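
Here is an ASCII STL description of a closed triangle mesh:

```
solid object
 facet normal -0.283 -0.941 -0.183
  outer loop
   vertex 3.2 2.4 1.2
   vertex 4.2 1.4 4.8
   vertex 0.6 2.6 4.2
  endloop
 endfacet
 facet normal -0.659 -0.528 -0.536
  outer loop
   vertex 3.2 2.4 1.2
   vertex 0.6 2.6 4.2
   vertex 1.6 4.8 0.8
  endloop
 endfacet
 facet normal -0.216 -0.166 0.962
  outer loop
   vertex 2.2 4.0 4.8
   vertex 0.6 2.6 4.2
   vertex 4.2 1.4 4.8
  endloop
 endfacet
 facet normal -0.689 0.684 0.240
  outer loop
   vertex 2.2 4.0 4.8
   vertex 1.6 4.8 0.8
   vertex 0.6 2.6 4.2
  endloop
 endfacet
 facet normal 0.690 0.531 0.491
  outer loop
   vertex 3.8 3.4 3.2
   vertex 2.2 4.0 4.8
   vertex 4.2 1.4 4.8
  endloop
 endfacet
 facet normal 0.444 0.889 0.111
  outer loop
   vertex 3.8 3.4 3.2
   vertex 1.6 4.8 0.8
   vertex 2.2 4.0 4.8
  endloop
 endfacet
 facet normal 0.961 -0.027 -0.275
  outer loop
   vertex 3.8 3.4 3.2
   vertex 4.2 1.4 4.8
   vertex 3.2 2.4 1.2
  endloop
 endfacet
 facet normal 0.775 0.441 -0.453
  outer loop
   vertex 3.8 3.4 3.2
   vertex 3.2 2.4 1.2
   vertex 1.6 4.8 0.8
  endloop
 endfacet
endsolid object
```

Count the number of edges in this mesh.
12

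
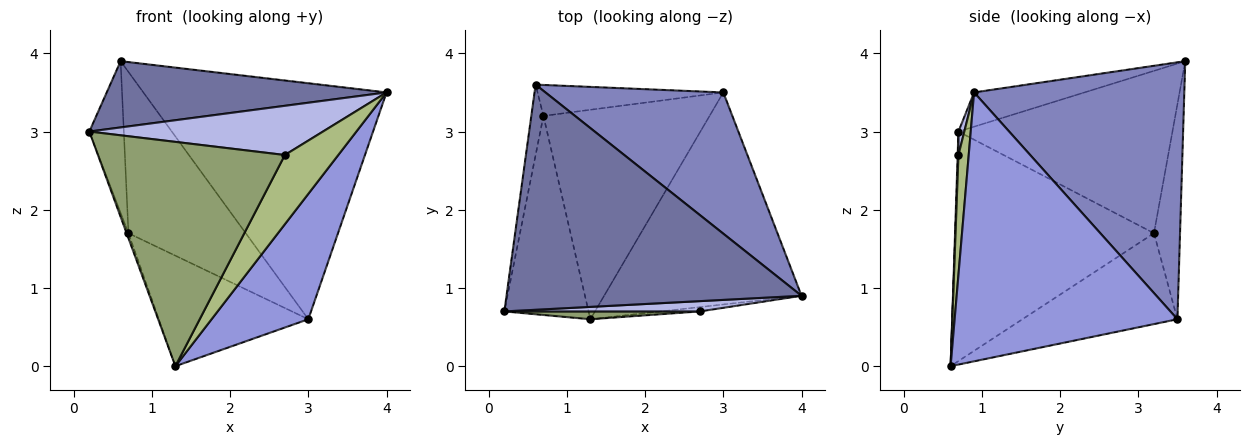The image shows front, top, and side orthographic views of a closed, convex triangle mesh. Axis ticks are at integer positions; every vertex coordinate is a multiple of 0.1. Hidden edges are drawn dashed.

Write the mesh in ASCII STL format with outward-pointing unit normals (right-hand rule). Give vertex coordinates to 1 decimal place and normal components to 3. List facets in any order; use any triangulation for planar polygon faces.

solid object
 facet normal -0.111 -0.281 0.953
  outer loop
   vertex 0.6 3.6 3.9
   vertex 0.2 0.7 3.0
   vertex 4.0 0.9 3.5
  endloop
 endfacet
 facet normal 0.596 0.689 0.412
  outer loop
   vertex 3.0 3.5 0.6
   vertex 0.6 3.6 3.9
   vertex 4.0 0.9 3.5
  endloop
 endfacet
 facet normal 0.761 -0.330 -0.559
  outer loop
   vertex 3.0 3.5 0.6
   vertex 4.0 0.9 3.5
   vertex 1.3 0.6 0.0
  endloop
 endfacet
 facet normal 0.025 -0.979 0.205
  outer loop
   vertex 2.7 0.7 2.7
   vertex 4.0 0.9 3.5
   vertex 0.2 0.7 3.0
  endloop
 endfacet
 facet normal 0.004 -0.999 0.035
  outer loop
   vertex 2.7 0.7 2.7
   vertex 0.2 0.7 3.0
   vertex 1.3 0.6 0.0
  endloop
 endfacet
 facet normal 0.189 -0.980 -0.062
  outer loop
   vertex 2.7 0.7 2.7
   vertex 1.3 0.6 0.0
   vertex 4.0 0.9 3.5
  endloop
 endfacet
 facet normal -0.985 0.159 -0.074
  outer loop
   vertex 0.7 3.2 1.7
   vertex 0.2 0.7 3.0
   vertex 0.6 3.6 3.9
  endloop
 endfacet
 facet normal -0.939 0.009 -0.344
  outer loop
   vertex 0.7 3.2 1.7
   vertex 1.3 0.6 0.0
   vertex 0.2 0.7 3.0
  endloop
 endfacet
 facet normal -0.213 0.959 -0.184
  outer loop
   vertex 0.7 3.2 1.7
   vertex 0.6 3.6 3.9
   vertex 3.0 3.5 0.6
  endloop
 endfacet
 facet normal -0.436 0.420 -0.796
  outer loop
   vertex 0.7 3.2 1.7
   vertex 3.0 3.5 0.6
   vertex 1.3 0.6 0.0
  endloop
 endfacet
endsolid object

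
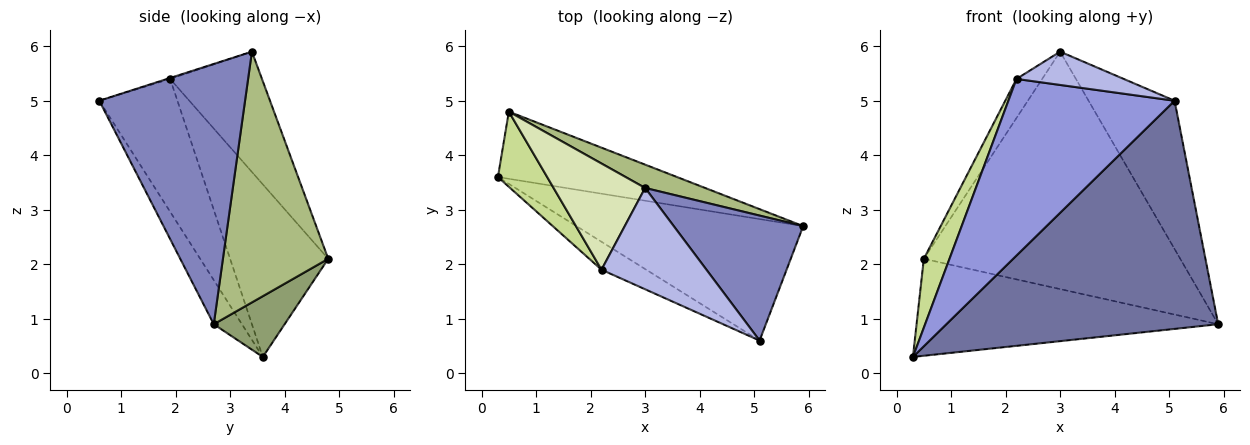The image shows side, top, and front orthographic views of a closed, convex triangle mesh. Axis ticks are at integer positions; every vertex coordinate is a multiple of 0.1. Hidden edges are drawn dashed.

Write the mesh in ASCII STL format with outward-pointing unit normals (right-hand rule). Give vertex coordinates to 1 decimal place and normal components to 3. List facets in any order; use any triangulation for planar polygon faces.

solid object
 facet normal -0.091 -0.879 -0.468
  outer loop
   vertex 5.1 0.6 5.0
   vertex 0.3 3.6 0.3
   vertex 5.9 2.7 0.9
  endloop
 endfacet
 facet normal 0.792 0.467 0.394
  outer loop
   vertex 3.0 3.4 5.9
   vertex 5.1 0.6 5.0
   vertex 5.9 2.7 0.9
  endloop
 endfacet
 facet normal -0.421 -0.896 -0.142
  outer loop
   vertex 2.2 1.9 5.4
   vertex 0.3 3.6 0.3
   vertex 5.1 0.6 5.0
  endloop
 endfacet
 facet normal -0.009 -0.312 0.950
  outer loop
   vertex 2.2 1.9 5.4
   vertex 5.1 0.6 5.0
   vertex 3.0 3.4 5.9
  endloop
 endfacet
 facet normal 0.190 0.807 -0.559
  outer loop
   vertex 0.5 4.8 2.1
   vertex 5.9 2.7 0.9
   vertex 0.3 3.6 0.3
  endloop
 endfacet
 facet normal 0.378 0.921 0.090
  outer loop
   vertex 0.5 4.8 2.1
   vertex 3.0 3.4 5.9
   vertex 5.9 2.7 0.9
  endloop
 endfacet
 facet normal -0.933 -0.244 0.266
  outer loop
   vertex 0.5 4.8 2.1
   vertex 0.3 3.6 0.3
   vertex 2.2 1.9 5.4
  endloop
 endfacet
 facet normal -0.777 0.217 0.591
  outer loop
   vertex 0.5 4.8 2.1
   vertex 2.2 1.9 5.4
   vertex 3.0 3.4 5.9
  endloop
 endfacet
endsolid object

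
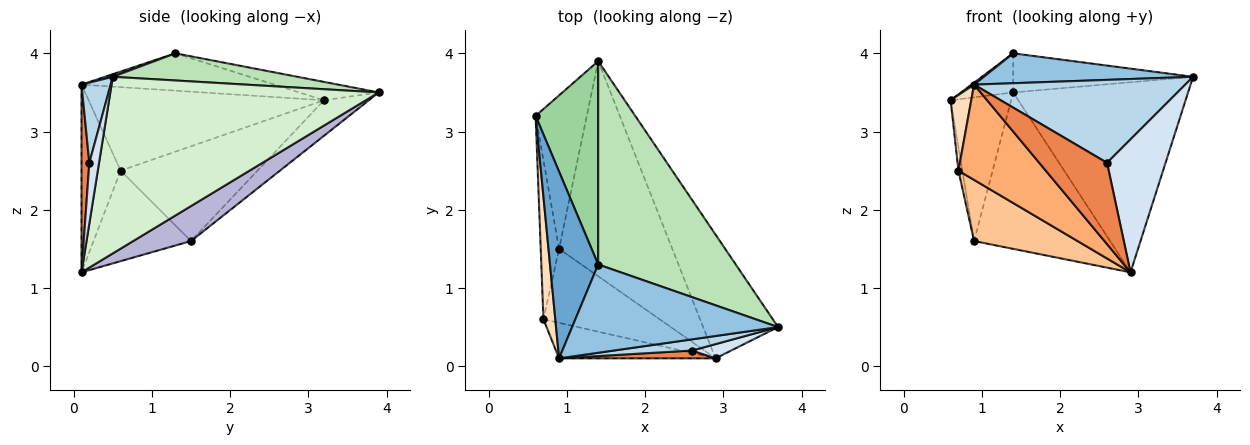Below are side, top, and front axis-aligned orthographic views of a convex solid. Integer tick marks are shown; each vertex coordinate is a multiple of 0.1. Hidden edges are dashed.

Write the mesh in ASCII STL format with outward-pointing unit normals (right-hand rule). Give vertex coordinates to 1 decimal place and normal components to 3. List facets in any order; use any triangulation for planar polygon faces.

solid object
 facet normal -0.612 -0.008 0.790
  outer loop
   vertex 1.4 1.3 4.0
   vertex 0.6 3.2 3.4
   vertex 0.9 0.1 3.6
  endloop
 endfacet
 facet normal 0.012 -0.321 0.947
  outer loop
   vertex 1.4 1.3 4.0
   vertex 0.9 0.1 3.6
   vertex 3.7 0.5 3.7
  endloop
 endfacet
 facet normal 0.136 -0.982 0.132
  outer loop
   vertex 2.6 0.2 2.6
   vertex 3.7 0.5 3.7
   vertex 0.9 0.1 3.6
  endloop
 endfacet
 facet normal 0.163 -0.981 0.105
  outer loop
   vertex 2.6 0.2 2.6
   vertex 2.9 0.1 1.2
   vertex 3.7 0.5 3.7
  endloop
 endfacet
 facet normal 0.114 -0.989 0.095
  outer loop
   vertex 2.6 0.2 2.6
   vertex 0.9 0.1 3.6
   vertex 2.9 0.1 1.2
  endloop
 endfacet
 facet normal -0.387 -0.864 -0.322
  outer loop
   vertex 0.7 0.6 2.5
   vertex 2.9 0.1 1.2
   vertex 0.9 0.1 3.6
  endloop
 endfacet
 facet normal -0.515 -0.546 -0.661
  outer loop
   vertex 0.7 0.6 2.5
   vertex 0.9 1.5 1.6
   vertex 2.9 0.1 1.2
  endloop
 endfacet
 facet normal -0.986 -0.086 0.140
  outer loop
   vertex 0.7 0.6 2.5
   vertex 0.9 0.1 3.6
   vertex 0.6 3.2 3.4
  endloop
 endfacet
 facet normal -0.981 0.028 -0.190
  outer loop
   vertex 0.7 0.6 2.5
   vertex 0.6 3.2 3.4
   vertex 0.9 1.5 1.6
  endloop
 endfacet
 facet normal -0.277 0.181 0.944
  outer loop
   vertex 1.4 3.9 3.5
   vertex 0.6 3.2 3.4
   vertex 1.4 1.3 4.0
  endloop
 endfacet
 facet normal 0.190 0.185 0.964
  outer loop
   vertex 1.4 3.9 3.5
   vertex 1.4 1.3 4.0
   vertex 3.7 0.5 3.7
  endloop
 endfacet
 facet normal 0.789 0.514 -0.335
  outer loop
   vertex 1.4 3.9 3.5
   vertex 3.7 0.5 3.7
   vertex 2.9 0.1 1.2
  endloop
 endfacet
 facet normal -0.452 0.610 -0.651
  outer loop
   vertex 1.4 3.9 3.5
   vertex 0.9 1.5 1.6
   vertex 0.6 3.2 3.4
  endloop
 endfacet
 facet normal 0.243 0.571 -0.785
  outer loop
   vertex 1.4 3.9 3.5
   vertex 2.9 0.1 1.2
   vertex 0.9 1.5 1.6
  endloop
 endfacet
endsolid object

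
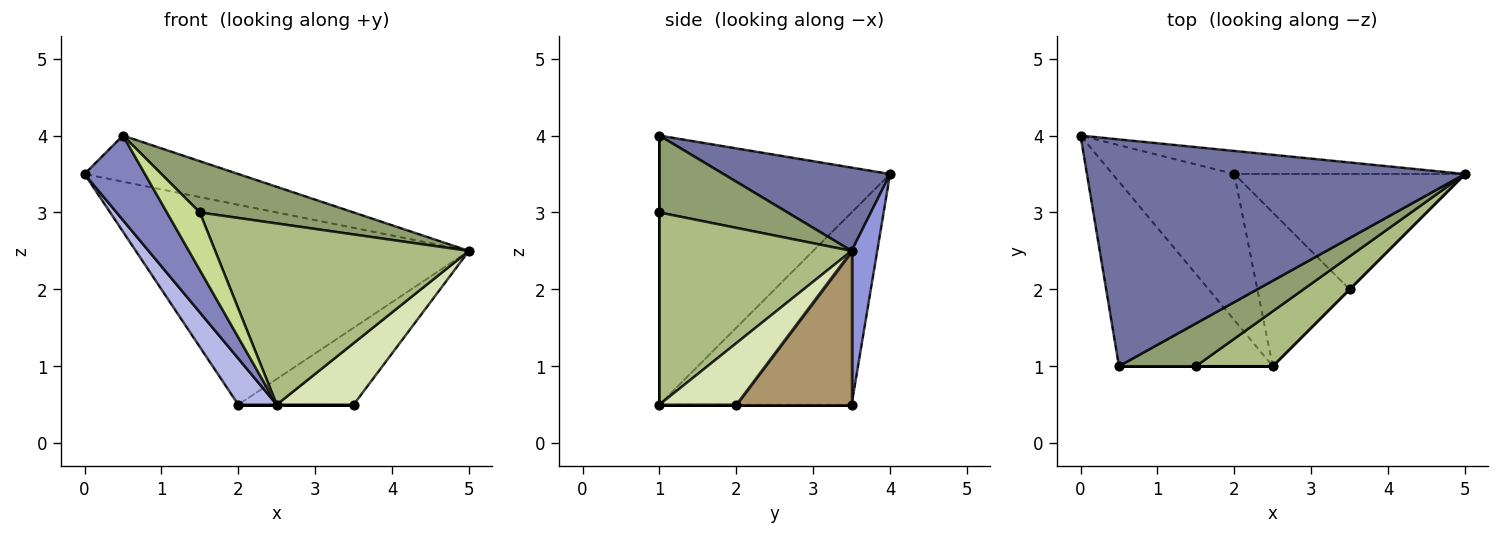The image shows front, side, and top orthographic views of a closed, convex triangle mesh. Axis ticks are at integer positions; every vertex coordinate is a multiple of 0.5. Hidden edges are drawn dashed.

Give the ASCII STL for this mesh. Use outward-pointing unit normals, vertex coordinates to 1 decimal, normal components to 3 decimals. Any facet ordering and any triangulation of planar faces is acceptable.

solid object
 facet normal 0.211 0.195 0.958
  outer loop
   vertex 0.5 1.0 4.0
   vertex 5.0 3.5 2.5
   vertex 0.0 4.0 3.5
  endloop
 endfacet
 facet normal -0.847 -0.222 -0.484
  outer loop
   vertex 2.5 1.0 0.5
   vertex 0.5 1.0 4.0
   vertex 0.0 4.0 3.5
  endloop
 endfacet
 facet normal 0.076 0.991 -0.114
  outer loop
   vertex 2.0 3.5 0.5
   vertex 0.0 4.0 3.5
   vertex 5.0 3.5 2.5
  endloop
 endfacet
 facet normal -0.833 -0.167 -0.528
  outer loop
   vertex 2.0 3.5 0.5
   vertex 2.5 1.0 0.5
   vertex 0.0 4.0 3.5
  endloop
 endfacet
 facet normal 0.539 -0.647 0.539
  outer loop
   vertex 1.5 1.0 3.0
   vertex 5.0 3.5 2.5
   vertex 0.5 1.0 4.0
  endloop
 endfacet
 facet normal 0.587 -0.775 0.235
  outer loop
   vertex 1.5 1.0 3.0
   vertex 2.5 1.0 0.5
   vertex 5.0 3.5 2.5
  endloop
 endfacet
 facet normal 0.000 -1.000 0.000
  outer loop
   vertex 1.5 1.0 3.0
   vertex 0.5 1.0 4.0
   vertex 2.5 1.0 0.5
  endloop
 endfacet
 facet normal 0.707 -0.707 0.000
  outer loop
   vertex 3.5 2.0 0.5
   vertex 5.0 3.5 2.5
   vertex 2.5 1.0 0.5
  endloop
 endfacet
 facet normal 0.485 0.485 -0.728
  outer loop
   vertex 3.5 2.0 0.5
   vertex 2.0 3.5 0.5
   vertex 5.0 3.5 2.5
  endloop
 endfacet
 facet normal 0.000 0.000 -1.000
  outer loop
   vertex 3.5 2.0 0.5
   vertex 2.5 1.0 0.5
   vertex 2.0 3.5 0.5
  endloop
 endfacet
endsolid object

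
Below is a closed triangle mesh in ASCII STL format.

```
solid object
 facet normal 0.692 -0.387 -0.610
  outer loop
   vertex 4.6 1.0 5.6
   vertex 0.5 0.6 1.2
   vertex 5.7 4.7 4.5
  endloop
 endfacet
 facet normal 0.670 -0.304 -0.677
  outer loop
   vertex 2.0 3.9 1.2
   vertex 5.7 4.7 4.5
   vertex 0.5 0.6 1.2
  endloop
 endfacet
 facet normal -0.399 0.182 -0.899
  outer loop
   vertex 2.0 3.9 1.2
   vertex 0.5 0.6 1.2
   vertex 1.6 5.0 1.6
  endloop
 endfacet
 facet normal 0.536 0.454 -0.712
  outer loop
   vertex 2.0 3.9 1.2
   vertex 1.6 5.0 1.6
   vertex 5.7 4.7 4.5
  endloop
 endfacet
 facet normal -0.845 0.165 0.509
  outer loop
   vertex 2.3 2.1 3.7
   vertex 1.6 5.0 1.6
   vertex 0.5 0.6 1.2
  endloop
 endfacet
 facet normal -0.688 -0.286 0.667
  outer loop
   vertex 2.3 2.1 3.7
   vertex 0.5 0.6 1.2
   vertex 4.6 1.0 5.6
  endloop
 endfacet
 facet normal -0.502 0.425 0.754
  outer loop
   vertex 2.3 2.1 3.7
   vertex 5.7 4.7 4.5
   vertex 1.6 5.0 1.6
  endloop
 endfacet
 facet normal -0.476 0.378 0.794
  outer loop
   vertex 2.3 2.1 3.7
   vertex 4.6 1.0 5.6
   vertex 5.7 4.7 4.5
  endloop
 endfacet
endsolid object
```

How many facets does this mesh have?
8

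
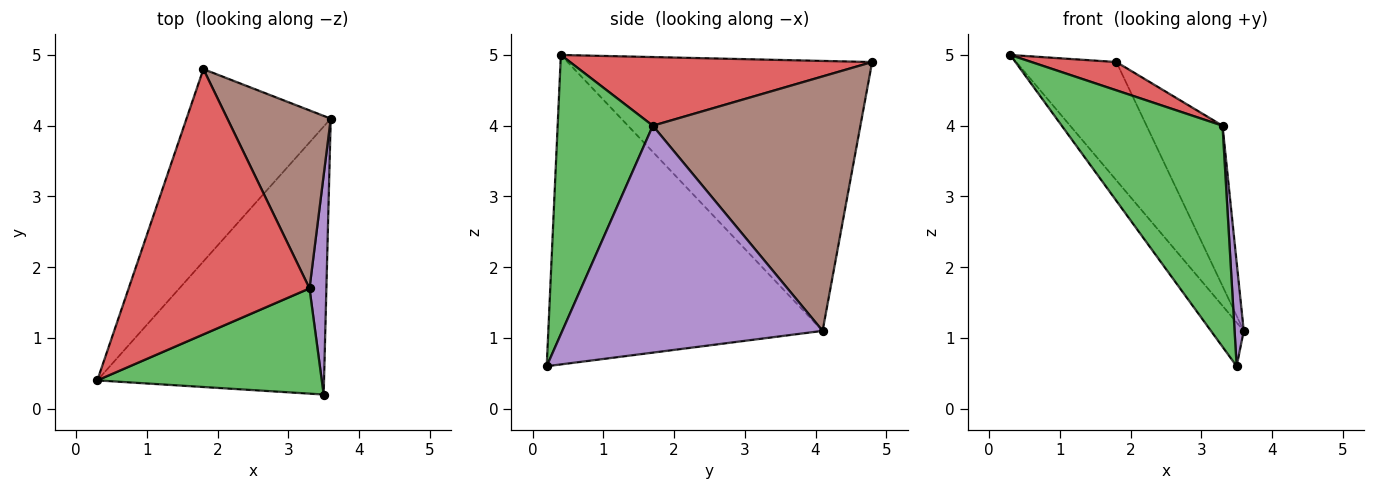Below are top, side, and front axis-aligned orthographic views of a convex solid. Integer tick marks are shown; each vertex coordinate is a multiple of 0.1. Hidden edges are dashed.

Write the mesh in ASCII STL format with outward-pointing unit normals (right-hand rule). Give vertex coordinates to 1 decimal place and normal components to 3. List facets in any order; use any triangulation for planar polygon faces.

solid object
 facet normal -0.803 0.096 -0.588
  outer loop
   vertex 3.5 0.2 0.6
   vertex 0.3 0.4 5.0
   vertex 3.6 4.1 1.1
  endloop
 endfacet
 facet normal -0.847 0.279 -0.453
  outer loop
   vertex 1.8 4.8 4.9
   vertex 3.6 4.1 1.1
   vertex 0.3 0.4 5.0
  endloop
 endfacet
 facet normal 0.471 -0.796 0.379
  outer loop
   vertex 3.3 1.7 4.0
   vertex 0.3 0.4 5.0
   vertex 3.5 0.2 0.6
  endloop
 endfacet
 facet normal 0.353 -0.099 0.930
  outer loop
   vertex 3.3 1.7 4.0
   vertex 1.8 4.8 4.9
   vertex 0.3 0.4 5.0
  endloop
 endfacet
 facet normal 0.997 -0.035 0.074
  outer loop
   vertex 3.3 1.7 4.0
   vertex 3.5 0.2 0.6
   vertex 3.6 4.1 1.1
  endloop
 endfacet
 facet normal 0.877 0.321 0.356
  outer loop
   vertex 3.3 1.7 4.0
   vertex 3.6 4.1 1.1
   vertex 1.8 4.8 4.9
  endloop
 endfacet
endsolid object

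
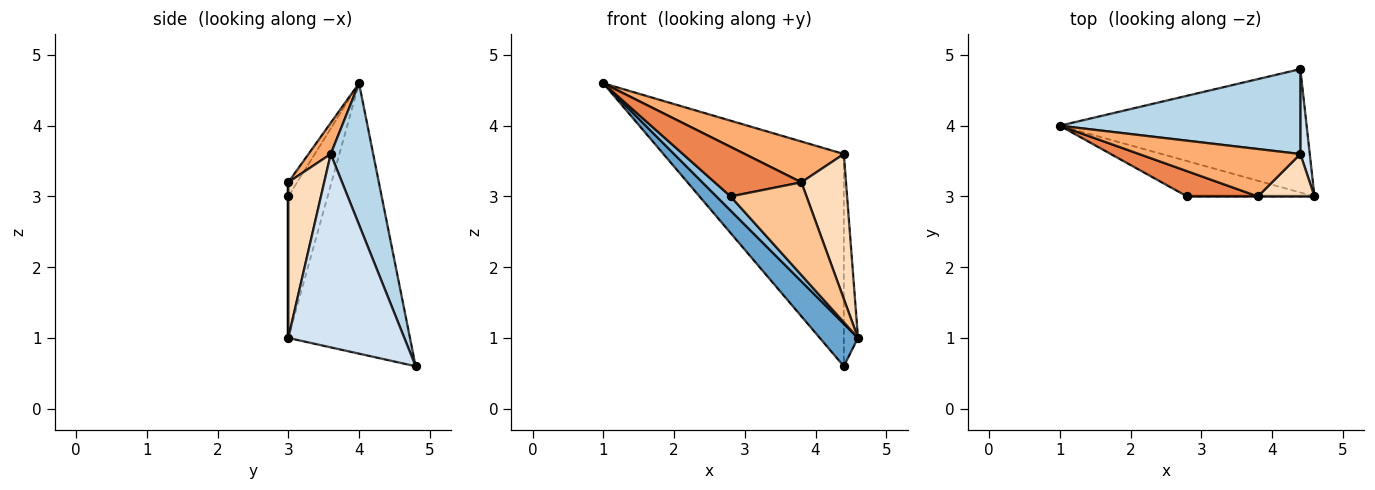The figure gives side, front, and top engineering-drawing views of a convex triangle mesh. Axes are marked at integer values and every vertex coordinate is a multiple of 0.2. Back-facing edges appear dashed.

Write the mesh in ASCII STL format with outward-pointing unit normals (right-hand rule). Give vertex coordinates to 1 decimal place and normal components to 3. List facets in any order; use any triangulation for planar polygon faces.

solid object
 facet normal -0.719 -0.226 -0.657
  outer loop
   vertex 4.4 4.8 0.6
   vertex 4.6 3.0 1.0
   vertex 1.0 4.0 4.6
  endloop
 endfacet
 facet normal -0.718 -0.258 -0.646
  outer loop
   vertex 2.8 3.0 3.0
   vertex 1.0 4.0 4.6
   vertex 4.6 3.0 1.0
  endloop
 endfacet
 facet normal 0.213 0.907 0.363
  outer loop
   vertex 4.4 3.6 3.6
   vertex 4.4 4.8 0.6
   vertex 1.0 4.0 4.6
  endloop
 endfacet
 facet normal 0.991 0.121 0.048
  outer loop
   vertex 4.4 3.6 3.6
   vertex 4.6 3.0 1.0
   vertex 4.4 4.8 0.6
  endloop
 endfacet
 facet normal -0.091 -0.887 0.453
  outer loop
   vertex 3.8 3.0 3.2
   vertex 1.0 4.0 4.6
   vertex 2.8 3.0 3.0
  endloop
 endfacet
 facet normal 0.145 -0.645 0.750
  outer loop
   vertex 3.8 3.0 3.2
   vertex 4.4 3.6 3.6
   vertex 1.0 4.0 4.6
  endloop
 endfacet
 facet normal 0.000 -1.000 0.000
  outer loop
   vertex 3.8 3.0 3.2
   vertex 2.8 3.0 3.0
   vertex 4.6 3.0 1.0
  endloop
 endfacet
 facet normal 0.611 -0.760 0.222
  outer loop
   vertex 3.8 3.0 3.2
   vertex 4.6 3.0 1.0
   vertex 4.4 3.6 3.6
  endloop
 endfacet
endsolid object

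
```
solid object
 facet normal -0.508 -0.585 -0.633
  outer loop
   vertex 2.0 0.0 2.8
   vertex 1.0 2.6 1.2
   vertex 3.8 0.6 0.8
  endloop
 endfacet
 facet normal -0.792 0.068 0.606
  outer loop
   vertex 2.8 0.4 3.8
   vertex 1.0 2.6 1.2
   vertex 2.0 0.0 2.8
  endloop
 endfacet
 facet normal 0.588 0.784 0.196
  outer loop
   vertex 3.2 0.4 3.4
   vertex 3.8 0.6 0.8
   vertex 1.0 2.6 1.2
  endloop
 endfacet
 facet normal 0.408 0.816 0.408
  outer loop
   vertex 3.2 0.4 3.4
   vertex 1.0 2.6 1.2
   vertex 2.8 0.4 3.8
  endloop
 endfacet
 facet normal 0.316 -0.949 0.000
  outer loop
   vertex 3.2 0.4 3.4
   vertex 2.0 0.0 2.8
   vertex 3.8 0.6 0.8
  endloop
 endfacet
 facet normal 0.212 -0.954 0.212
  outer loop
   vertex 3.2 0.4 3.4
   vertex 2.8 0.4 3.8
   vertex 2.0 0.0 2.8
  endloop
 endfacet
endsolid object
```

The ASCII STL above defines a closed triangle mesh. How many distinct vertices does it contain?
5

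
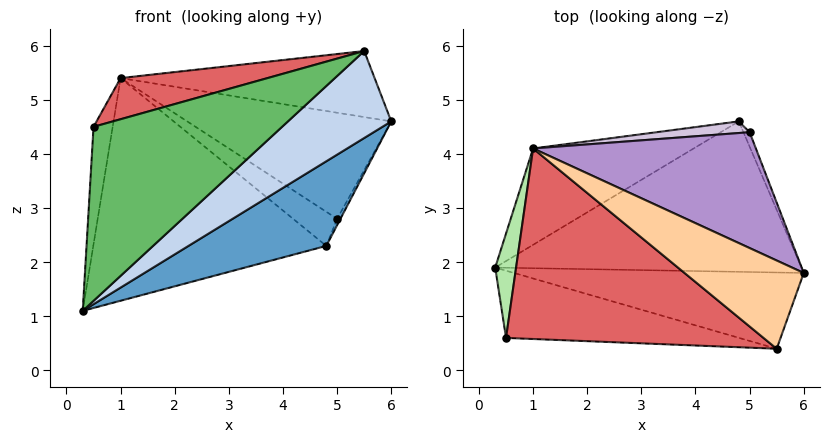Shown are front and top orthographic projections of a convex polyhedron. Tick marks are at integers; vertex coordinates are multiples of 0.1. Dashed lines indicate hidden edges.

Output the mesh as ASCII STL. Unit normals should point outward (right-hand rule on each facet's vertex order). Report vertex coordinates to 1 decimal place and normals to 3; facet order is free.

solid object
 facet normal 0.466 -0.434 -0.771
  outer loop
   vertex 4.8 4.6 2.3
   vertex 6.0 1.8 4.6
   vertex 0.3 1.9 1.1
  endloop
 endfacet
 facet normal 0.365 -0.700 -0.614
  outer loop
   vertex 5.5 0.4 5.9
   vertex 0.3 1.9 1.1
   vertex 6.0 1.8 4.6
  endloop
 endfacet
 facet normal -0.406 0.839 -0.363
  outer loop
   vertex 1.0 4.1 5.4
   vertex 4.8 4.6 2.3
   vertex 0.3 1.9 1.1
  endloop
 endfacet
 facet normal 0.374 0.556 0.742
  outer loop
   vertex 1.0 4.1 5.4
   vertex 5.5 0.4 5.9
   vertex 6.0 1.8 4.6
  endloop
 endfacet
 facet normal 0.063 -0.931 -0.360
  outer loop
   vertex 0.5 0.6 4.5
   vertex 0.3 1.9 1.1
   vertex 5.5 0.4 5.9
  endloop
 endfacet
 facet normal -0.988 0.115 0.102
  outer loop
   vertex 0.5 0.6 4.5
   vertex 1.0 4.1 5.4
   vertex 0.3 1.9 1.1
  endloop
 endfacet
 facet normal -0.272 -0.203 0.941
  outer loop
   vertex 0.5 0.6 4.5
   vertex 5.5 0.4 5.9
   vertex 1.0 4.1 5.4
  endloop
 endfacet
 facet normal 0.937 0.140 -0.319
  outer loop
   vertex 5.0 4.4 2.8
   vertex 6.0 1.8 4.6
   vertex 4.8 4.6 2.3
  endloop
 endfacet
 facet normal 0.394 0.621 0.678
  outer loop
   vertex 5.0 4.4 2.8
   vertex 1.0 4.1 5.4
   vertex 6.0 1.8 4.6
  endloop
 endfacet
 facet normal 0.138 0.937 0.320
  outer loop
   vertex 5.0 4.4 2.8
   vertex 4.8 4.6 2.3
   vertex 1.0 4.1 5.4
  endloop
 endfacet
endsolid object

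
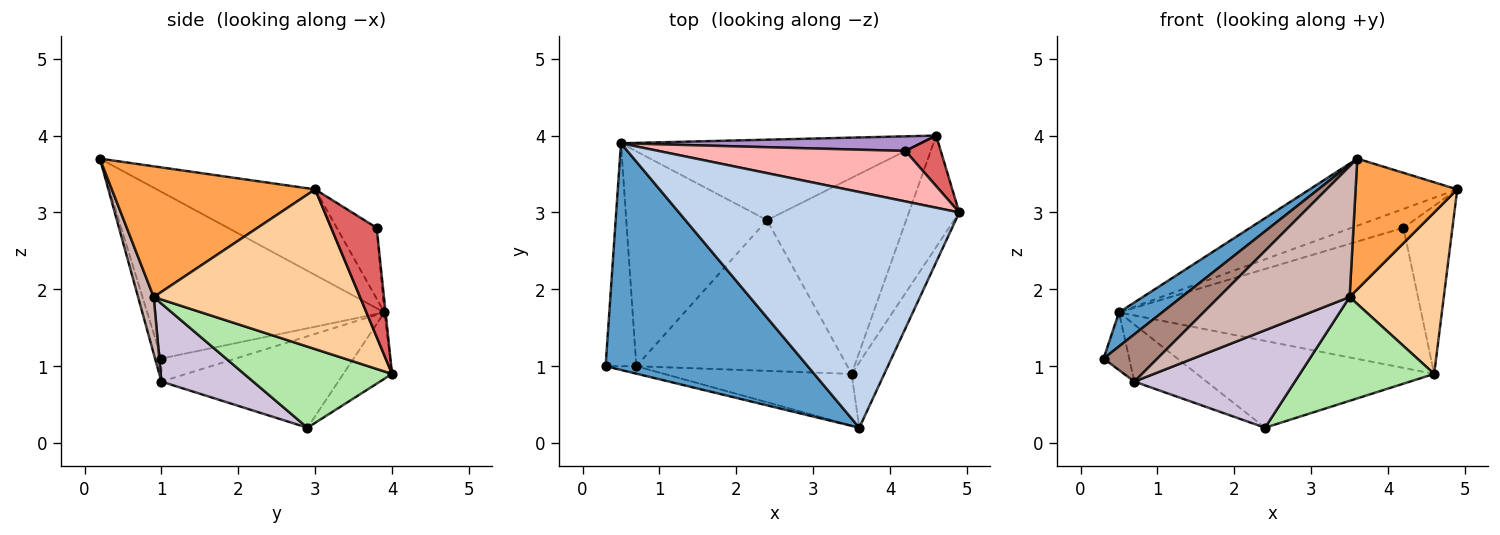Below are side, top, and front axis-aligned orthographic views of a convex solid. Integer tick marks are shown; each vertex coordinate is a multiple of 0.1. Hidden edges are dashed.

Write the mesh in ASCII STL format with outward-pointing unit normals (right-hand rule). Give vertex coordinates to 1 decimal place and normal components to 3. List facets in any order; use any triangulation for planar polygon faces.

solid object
 facet normal -0.632 -0.115 0.767
  outer loop
   vertex 0.5 3.9 1.7
   vertex 0.3 1.0 1.1
   vertex 3.6 0.2 3.7
  endloop
 endfacet
 facet normal -0.282 0.263 0.923
  outer loop
   vertex 0.5 3.9 1.7
   vertex 3.6 0.2 3.7
   vertex 4.9 3.0 3.3
  endloop
 endfacet
 facet normal 0.873 -0.436 -0.218
  outer loop
   vertex 3.5 0.9 1.9
   vertex 4.9 3.0 3.3
   vertex 3.6 0.2 3.7
  endloop
 endfacet
 facet normal 0.874 -0.399 -0.276
  outer loop
   vertex 3.5 0.9 1.9
   vertex 4.6 4.0 0.9
   vertex 4.9 3.0 3.3
  endloop
 endfacet
 facet normal -0.149 0.725 -0.672
  outer loop
   vertex 2.4 2.9 0.2
   vertex 0.5 3.9 1.7
   vertex 4.6 4.0 0.9
  endloop
 endfacet
 facet normal 0.458 -0.416 -0.786
  outer loop
   vertex 2.4 2.9 0.2
   vertex 4.6 4.0 0.9
   vertex 3.5 0.9 1.9
  endloop
 endfacet
 facet normal 0.664 0.716 0.215
  outer loop
   vertex 4.2 3.8 2.8
   vertex 4.9 3.0 3.3
   vertex 4.6 4.0 0.9
  endloop
 endfacet
 facet normal -0.260 0.338 0.905
  outer loop
   vertex 4.2 3.8 2.8
   vertex 0.5 3.9 1.7
   vertex 4.9 3.0 3.3
  endloop
 endfacet
 facet normal -0.004 0.995 0.104
  outer loop
   vertex 4.2 3.8 2.8
   vertex 4.6 4.0 0.9
   vertex 0.5 3.9 1.7
  endloop
 endfacet
 facet normal 0.297 -0.519 -0.802
  outer loop
   vertex 0.7 1.0 0.8
   vertex 2.4 2.9 0.2
   vertex 3.5 0.9 1.9
  endloop
 endfacet
 facet normal -0.116 -0.981 -0.155
  outer loop
   vertex 0.7 1.0 0.8
   vertex 3.6 0.2 3.7
   vertex 0.3 1.0 1.1
  endloop
 endfacet
 facet normal 0.111 -0.924 -0.366
  outer loop
   vertex 0.7 1.0 0.8
   vertex 3.5 0.9 1.9
   vertex 3.6 0.2 3.7
  endloop
 endfacet
 facet normal -0.588 0.203 -0.783
  outer loop
   vertex 0.7 1.0 0.8
   vertex 0.3 1.0 1.1
   vertex 0.5 3.9 1.7
  endloop
 endfacet
 facet normal -0.532 0.217 -0.819
  outer loop
   vertex 0.7 1.0 0.8
   vertex 0.5 3.9 1.7
   vertex 2.4 2.9 0.2
  endloop
 endfacet
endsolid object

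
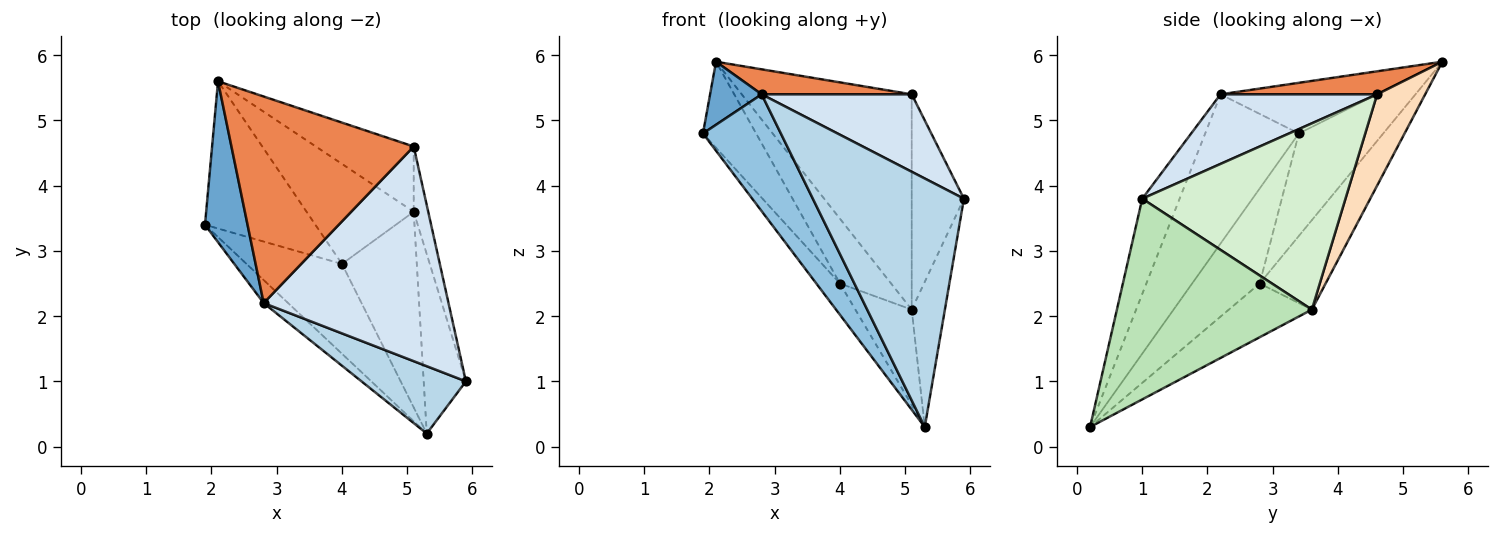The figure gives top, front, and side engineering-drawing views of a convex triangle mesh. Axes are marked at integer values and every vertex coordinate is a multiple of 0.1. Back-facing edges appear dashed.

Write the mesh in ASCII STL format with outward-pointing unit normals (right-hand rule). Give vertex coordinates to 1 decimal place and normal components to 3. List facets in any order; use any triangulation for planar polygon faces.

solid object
 facet normal -0.742 -0.245 0.624
  outer loop
   vertex 2.8 2.2 5.4
   vertex 2.1 5.6 5.9
   vertex 1.9 3.4 4.8
  endloop
 endfacet
 facet normal -0.763 -0.635 -0.125
  outer loop
   vertex 2.8 2.2 5.4
   vertex 1.9 3.4 4.8
   vertex 5.3 0.2 0.3
  endloop
 endfacet
 facet normal -0.232 -0.939 0.254
  outer loop
   vertex 2.8 2.2 5.4
   vertex 5.3 0.2 0.3
   vertex 5.9 1.0 3.8
  endloop
 endfacet
 facet normal 0.334 -0.320 0.887
  outer loop
   vertex 2.8 2.2 5.4
   vertex 5.9 1.0 3.8
   vertex 5.1 4.6 5.4
  endloop
 endfacet
 facet normal 0.124 -0.119 0.985
  outer loop
   vertex 2.8 2.2 5.4
   vertex 5.1 4.6 5.4
   vertex 2.1 5.6 5.9
  endloop
 endfacet
 facet normal -0.625 0.394 -0.674
  outer loop
   vertex 4.0 2.8 2.5
   vertex 1.9 3.4 4.8
   vertex 2.1 5.6 5.9
  endloop
 endfacet
 facet normal -0.685 0.240 -0.688
  outer loop
   vertex 4.0 2.8 2.5
   vertex 5.3 0.2 0.3
   vertex 1.9 3.4 4.8
  endloop
 endfacet
 facet normal 0.261 0.924 -0.280
  outer loop
   vertex 5.1 3.6 2.1
   vertex 2.1 5.6 5.9
   vertex 5.1 4.6 5.4
  endloop
 endfacet
 facet normal -0.574 0.445 -0.687
  outer loop
   vertex 5.1 3.6 2.1
   vertex 4.0 2.8 2.5
   vertex 2.1 5.6 5.9
  endloop
 endfacet
 facet normal -0.542 0.368 -0.755
  outer loop
   vertex 5.1 3.6 2.1
   vertex 5.3 0.2 0.3
   vertex 4.0 2.8 2.5
  endloop
 endfacet
 facet normal 0.965 0.164 -0.203
  outer loop
   vertex 5.1 3.6 2.1
   vertex 5.9 1.0 3.8
   vertex 5.3 0.2 0.3
  endloop
 endfacet
 facet normal 0.966 0.248 -0.075
  outer loop
   vertex 5.1 3.6 2.1
   vertex 5.1 4.6 5.4
   vertex 5.9 1.0 3.8
  endloop
 endfacet
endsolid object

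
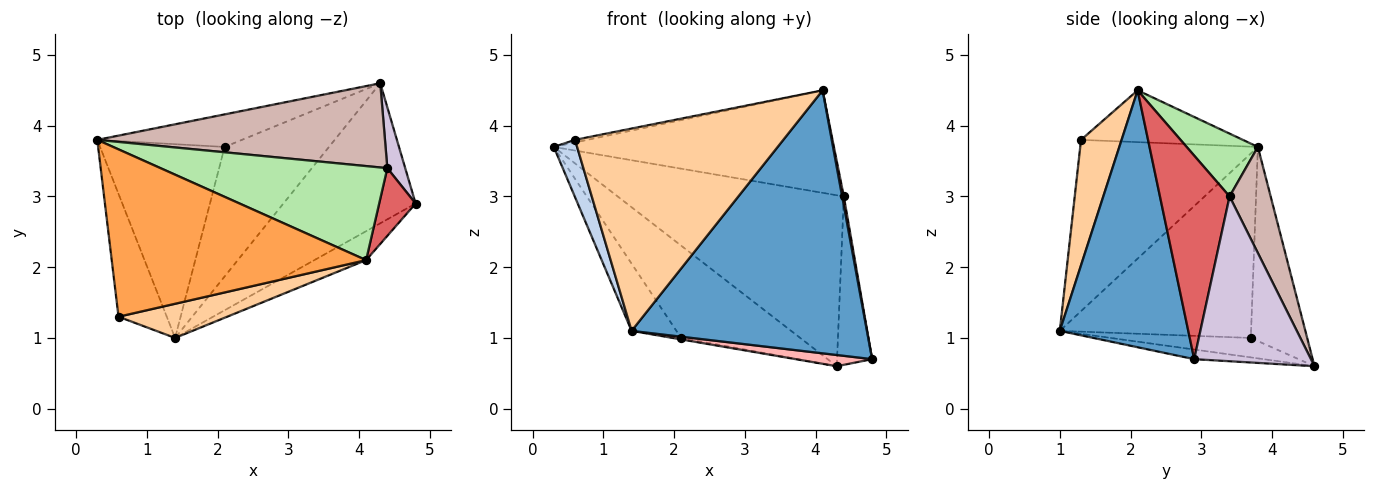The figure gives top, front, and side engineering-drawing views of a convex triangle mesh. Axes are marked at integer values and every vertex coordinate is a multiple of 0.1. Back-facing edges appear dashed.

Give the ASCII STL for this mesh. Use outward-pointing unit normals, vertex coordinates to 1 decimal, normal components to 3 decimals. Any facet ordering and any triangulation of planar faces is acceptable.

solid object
 facet normal 0.477 -0.874 -0.096
  outer loop
   vertex 4.1 2.1 4.5
   vertex 1.4 1.0 1.1
   vertex 4.8 2.9 0.7
  endloop
 endfacet
 facet normal -0.955 -0.125 -0.269
  outer loop
   vertex 0.6 1.3 3.8
   vertex 0.3 3.8 3.7
   vertex 1.4 1.0 1.1
  endloop
 endfacet
 facet normal -0.199 0.015 0.980
  outer loop
   vertex 0.6 1.3 3.8
   vertex 4.1 2.1 4.5
   vertex 0.3 3.8 3.7
  endloop
 endfacet
 facet normal 0.189 -0.968 0.163
  outer loop
   vertex 0.6 1.3 3.8
   vertex 1.4 1.0 1.1
   vertex 4.1 2.1 4.5
  endloop
 endfacet
 facet normal -0.814 0.191 -0.549
  outer loop
   vertex 2.1 3.7 1.0
   vertex 1.4 1.0 1.1
   vertex 0.3 3.8 3.7
  endloop
 endfacet
 facet normal 0.184 0.724 0.665
  outer loop
   vertex 4.4 3.4 3.0
   vertex 0.3 3.8 3.7
   vertex 4.1 2.1 4.5
  endloop
 endfacet
 facet normal 0.984 -0.024 0.176
  outer loop
   vertex 4.4 3.4 3.0
   vertex 4.1 2.1 4.5
   vertex 4.8 2.9 0.7
  endloop
 endfacet
 facet normal -0.072 -0.080 -0.994
  outer loop
   vertex 4.3 4.6 0.6
   vertex 4.8 2.9 0.7
   vertex 1.4 1.0 1.1
  endloop
 endfacet
 facet normal -0.183 0.011 -0.983
  outer loop
   vertex 4.3 4.6 0.6
   vertex 1.4 1.0 1.1
   vertex 2.1 3.7 1.0
  endloop
 endfacet
 facet normal 0.953 0.286 0.103
  outer loop
   vertex 4.3 4.6 0.6
   vertex 4.4 3.4 3.0
   vertex 4.8 2.9 0.7
  endloop
 endfacet
 facet normal -0.408 0.861 -0.304
  outer loop
   vertex 4.3 4.6 0.6
   vertex 2.1 3.7 1.0
   vertex 0.3 3.8 3.7
  endloop
 endfacet
 facet normal 0.161 0.885 0.436
  outer loop
   vertex 4.3 4.6 0.6
   vertex 0.3 3.8 3.7
   vertex 4.4 3.4 3.0
  endloop
 endfacet
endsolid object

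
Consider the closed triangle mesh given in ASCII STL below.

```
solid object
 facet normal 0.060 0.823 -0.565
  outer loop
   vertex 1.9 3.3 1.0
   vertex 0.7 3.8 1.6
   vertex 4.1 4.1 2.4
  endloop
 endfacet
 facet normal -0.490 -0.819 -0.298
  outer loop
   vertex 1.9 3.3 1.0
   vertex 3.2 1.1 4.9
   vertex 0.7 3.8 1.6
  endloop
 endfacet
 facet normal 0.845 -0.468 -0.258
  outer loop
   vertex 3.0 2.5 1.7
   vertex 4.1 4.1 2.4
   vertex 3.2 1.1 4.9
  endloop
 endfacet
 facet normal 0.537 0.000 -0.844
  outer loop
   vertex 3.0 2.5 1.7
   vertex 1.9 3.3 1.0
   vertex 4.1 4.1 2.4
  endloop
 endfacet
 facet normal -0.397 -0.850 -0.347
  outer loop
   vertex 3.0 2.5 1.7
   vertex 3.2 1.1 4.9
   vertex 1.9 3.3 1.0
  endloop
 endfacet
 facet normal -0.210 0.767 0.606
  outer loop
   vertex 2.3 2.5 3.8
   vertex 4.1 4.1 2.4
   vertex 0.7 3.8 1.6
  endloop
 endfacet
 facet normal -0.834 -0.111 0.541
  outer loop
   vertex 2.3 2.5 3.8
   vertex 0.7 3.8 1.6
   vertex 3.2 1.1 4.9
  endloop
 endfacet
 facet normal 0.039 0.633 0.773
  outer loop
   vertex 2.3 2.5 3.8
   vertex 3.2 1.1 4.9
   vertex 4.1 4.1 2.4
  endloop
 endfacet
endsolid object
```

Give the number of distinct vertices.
6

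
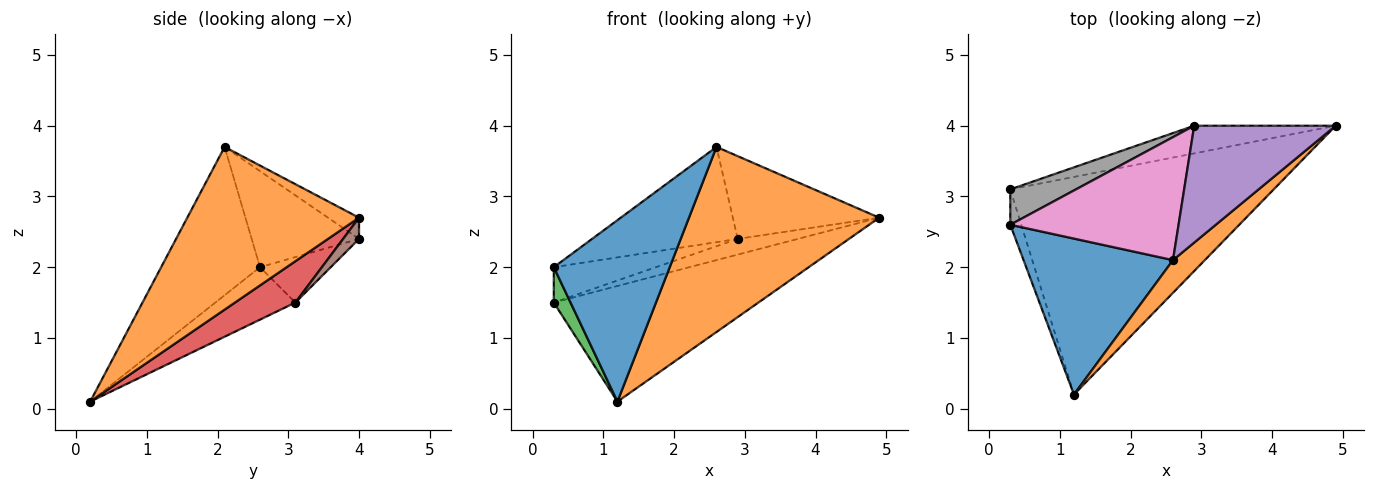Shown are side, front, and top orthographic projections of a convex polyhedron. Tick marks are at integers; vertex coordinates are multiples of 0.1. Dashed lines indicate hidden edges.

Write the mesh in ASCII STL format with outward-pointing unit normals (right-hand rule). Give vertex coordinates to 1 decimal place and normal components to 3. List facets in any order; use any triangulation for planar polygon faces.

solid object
 facet normal -0.543 -0.637 0.547
  outer loop
   vertex 2.6 2.1 3.7
   vertex 0.3 2.6 2.0
   vertex 1.2 0.2 0.1
  endloop
 endfacet
 facet normal 0.664 -0.736 0.130
  outer loop
   vertex 2.6 2.1 3.7
   vertex 1.2 0.2 0.1
   vertex 4.9 4.0 2.7
  endloop
 endfacet
 facet normal -0.959 -0.201 -0.201
  outer loop
   vertex 0.3 3.1 1.5
   vertex 1.2 0.2 0.1
   vertex 0.3 2.6 2.0
  endloop
 endfacet
 facet normal 0.137 0.465 -0.875
  outer loop
   vertex 0.3 3.1 1.5
   vertex 4.9 4.0 2.7
   vertex 1.2 0.2 0.1
  endloop
 endfacet
 facet normal -0.122 0.573 0.810
  outer loop
   vertex 2.9 4.0 2.4
   vertex 2.6 2.1 3.7
   vertex 4.9 4.0 2.7
  endloop
 endfacet
 facet normal 0.129 0.489 -0.863
  outer loop
   vertex 2.9 4.0 2.4
   vertex 4.9 4.0 2.7
   vertex 0.3 3.1 1.5
  endloop
 endfacet
 facet normal -0.411 0.558 0.721
  outer loop
   vertex 2.9 4.0 2.4
   vertex 0.3 2.6 2.0
   vertex 2.6 2.1 3.7
  endloop
 endfacet
 facet normal -0.440 0.635 0.635
  outer loop
   vertex 2.9 4.0 2.4
   vertex 0.3 3.1 1.5
   vertex 0.3 2.6 2.0
  endloop
 endfacet
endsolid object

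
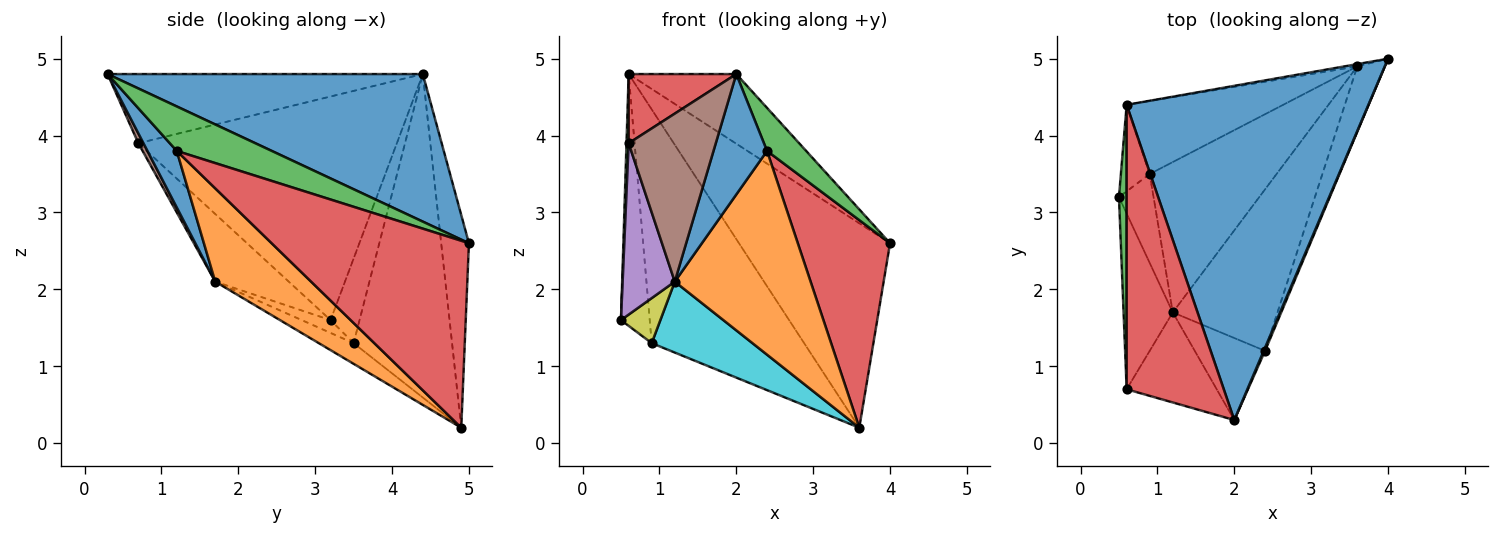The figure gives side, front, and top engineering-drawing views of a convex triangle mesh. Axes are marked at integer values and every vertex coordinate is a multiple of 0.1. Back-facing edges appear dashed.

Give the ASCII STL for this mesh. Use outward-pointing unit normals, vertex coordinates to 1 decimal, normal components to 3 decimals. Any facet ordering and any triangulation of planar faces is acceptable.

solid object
 facet normal 0.513 0.175 0.840
  outer loop
   vertex 0.6 4.4 4.8
   vertex 2.0 0.3 4.8
   vertex 4.0 5.0 2.6
  endloop
 endfacet
 facet normal -0.181 0.983 -0.011
  outer loop
   vertex 0.6 4.4 4.8
   vertex 4.0 5.0 2.6
   vertex 3.6 4.9 0.2
  endloop
 endfacet
 facet normal -0.999 -0.008 0.034
  outer loop
   vertex 0.6 0.7 3.9
   vertex 0.6 4.4 4.8
   vertex 0.5 3.2 1.6
  endloop
 endfacet
 facet normal -0.569 -0.194 0.799
  outer loop
   vertex 0.6 0.7 3.9
   vertex 2.0 0.3 4.8
   vertex 0.6 4.4 4.8
  endloop
 endfacet
 facet normal -0.702 -0.497 -0.510
  outer loop
   vertex 0.6 0.7 3.9
   vertex 0.5 3.2 1.6
   vertex 1.2 1.7 2.1
  endloop
 endfacet
 facet normal 0.052 -0.880 -0.472
  outer loop
   vertex 0.6 0.7 3.9
   vertex 1.2 1.7 2.1
   vertex 2.0 0.3 4.8
  endloop
 endfacet
 facet normal -0.690 0.685 -0.235
  outer loop
   vertex 0.9 3.5 1.3
   vertex 0.5 3.2 1.6
   vertex 0.6 4.4 4.8
  endloop
 endfacet
 facet normal -0.525 0.813 -0.254
  outer loop
   vertex 0.9 3.5 1.3
   vertex 0.6 4.4 4.8
   vertex 3.6 4.9 0.2
  endloop
 endfacet
 facet normal -0.314 -0.429 -0.847
  outer loop
   vertex 0.9 3.5 1.3
   vertex 1.2 1.7 2.1
   vertex 0.5 3.2 1.6
  endloop
 endfacet
 facet normal -0.146 -0.422 -0.895
  outer loop
   vertex 0.9 3.5 1.3
   vertex 3.6 4.9 0.2
   vertex 1.2 1.7 2.1
  endloop
 endfacet
 facet normal 0.413 -0.753 -0.513
  outer loop
   vertex 2.4 1.2 3.8
   vertex 2.0 0.3 4.8
   vertex 1.2 1.7 2.1
  endloop
 endfacet
 facet normal 0.484 -0.686 -0.543
  outer loop
   vertex 2.4 1.2 3.8
   vertex 1.2 1.7 2.1
   vertex 3.6 4.9 0.2
  endloop
 endfacet
 facet normal 0.924 -0.381 0.027
  outer loop
   vertex 2.4 1.2 3.8
   vertex 4.0 5.0 2.6
   vertex 2.0 0.3 4.8
  endloop
 endfacet
 facet normal 0.898 -0.420 -0.132
  outer loop
   vertex 2.4 1.2 3.8
   vertex 3.6 4.9 0.2
   vertex 4.0 5.0 2.6
  endloop
 endfacet
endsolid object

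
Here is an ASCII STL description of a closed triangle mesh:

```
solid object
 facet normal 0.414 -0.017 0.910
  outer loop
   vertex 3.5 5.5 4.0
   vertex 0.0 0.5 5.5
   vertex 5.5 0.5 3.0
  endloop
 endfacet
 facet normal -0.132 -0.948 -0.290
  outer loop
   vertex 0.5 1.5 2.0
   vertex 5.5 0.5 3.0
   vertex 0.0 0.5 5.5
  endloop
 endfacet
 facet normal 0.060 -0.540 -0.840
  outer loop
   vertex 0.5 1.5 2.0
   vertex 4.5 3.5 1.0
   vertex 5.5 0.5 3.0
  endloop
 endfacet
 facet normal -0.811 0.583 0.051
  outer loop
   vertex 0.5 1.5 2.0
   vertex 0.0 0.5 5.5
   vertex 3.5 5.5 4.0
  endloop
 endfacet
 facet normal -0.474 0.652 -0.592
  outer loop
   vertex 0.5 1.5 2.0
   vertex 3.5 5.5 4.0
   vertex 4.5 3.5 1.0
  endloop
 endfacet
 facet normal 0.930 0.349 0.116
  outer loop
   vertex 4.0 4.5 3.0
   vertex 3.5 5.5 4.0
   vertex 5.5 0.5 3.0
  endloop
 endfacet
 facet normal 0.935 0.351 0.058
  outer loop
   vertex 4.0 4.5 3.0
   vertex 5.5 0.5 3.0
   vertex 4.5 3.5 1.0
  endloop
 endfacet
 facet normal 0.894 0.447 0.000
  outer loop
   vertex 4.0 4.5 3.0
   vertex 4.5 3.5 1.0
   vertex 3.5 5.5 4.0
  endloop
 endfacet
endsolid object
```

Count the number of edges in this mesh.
12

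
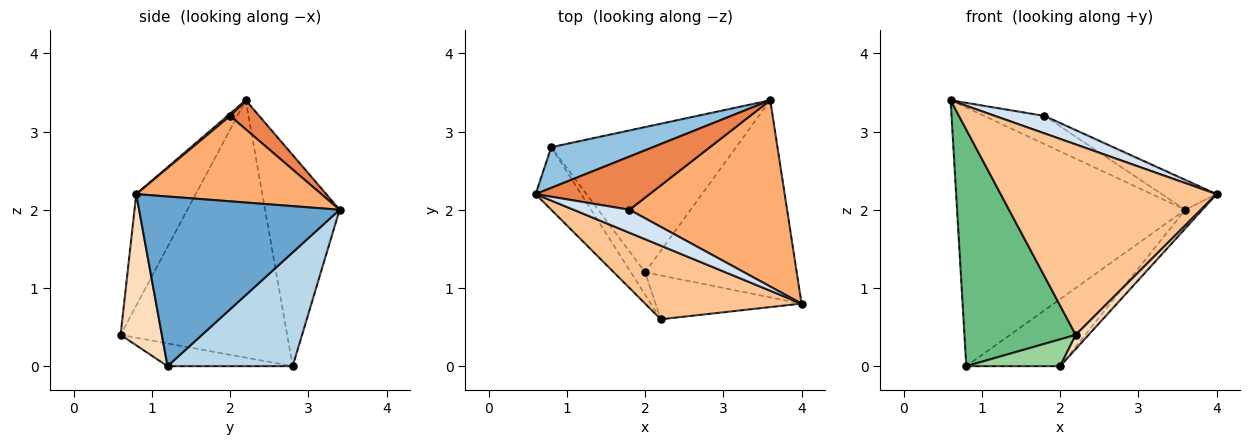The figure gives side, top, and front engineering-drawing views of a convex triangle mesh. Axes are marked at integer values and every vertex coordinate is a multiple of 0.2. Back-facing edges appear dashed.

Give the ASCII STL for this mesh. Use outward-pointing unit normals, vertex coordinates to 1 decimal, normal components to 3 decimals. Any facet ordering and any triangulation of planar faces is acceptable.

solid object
 facet normal 0.744 0.063 -0.665
  outer loop
   vertex 2.0 1.2 0.0
   vertex 3.6 3.4 2.0
   vertex 4.0 0.8 2.2
  endloop
 endfacet
 facet normal -0.307 0.940 0.148
  outer loop
   vertex 0.8 2.8 0.0
   vertex 0.6 2.2 3.4
   vertex 3.6 3.4 2.0
  endloop
 endfacet
 facet normal 0.488 0.366 -0.793
  outer loop
   vertex 0.8 2.8 0.0
   vertex 3.6 3.4 2.0
   vertex 2.0 1.2 0.0
  endloop
 endfacet
 facet normal 0.032 -0.605 0.796
  outer loop
   vertex 1.8 2.0 3.2
   vertex 0.6 2.2 3.4
   vertex 4.0 0.8 2.2
  endloop
 endfacet
 facet normal 0.220 0.456 0.862
  outer loop
   vertex 1.8 2.0 3.2
   vertex 3.6 3.4 2.0
   vertex 0.6 2.2 3.4
  endloop
 endfacet
 facet normal 0.472 0.140 0.871
  outer loop
   vertex 1.8 2.0 3.2
   vertex 4.0 0.8 2.2
   vertex 3.6 3.4 2.0
  endloop
 endfacet
 facet normal -0.249 -0.903 0.349
  outer loop
   vertex 2.2 0.6 0.4
   vertex 4.0 0.8 2.2
   vertex 0.6 2.2 3.4
  endloop
 endfacet
 facet normal 0.702 -0.218 -0.678
  outer loop
   vertex 2.2 0.6 0.4
   vertex 2.0 1.2 0.0
   vertex 4.0 0.8 2.2
  endloop
 endfacet
 facet normal -0.823 -0.550 -0.145
  outer loop
   vertex 2.2 0.6 0.4
   vertex 0.6 2.2 3.4
   vertex 0.8 2.8 0.0
  endloop
 endfacet
 facet normal -0.716 -0.537 -0.447
  outer loop
   vertex 2.2 0.6 0.4
   vertex 0.8 2.8 0.0
   vertex 2.0 1.2 0.0
  endloop
 endfacet
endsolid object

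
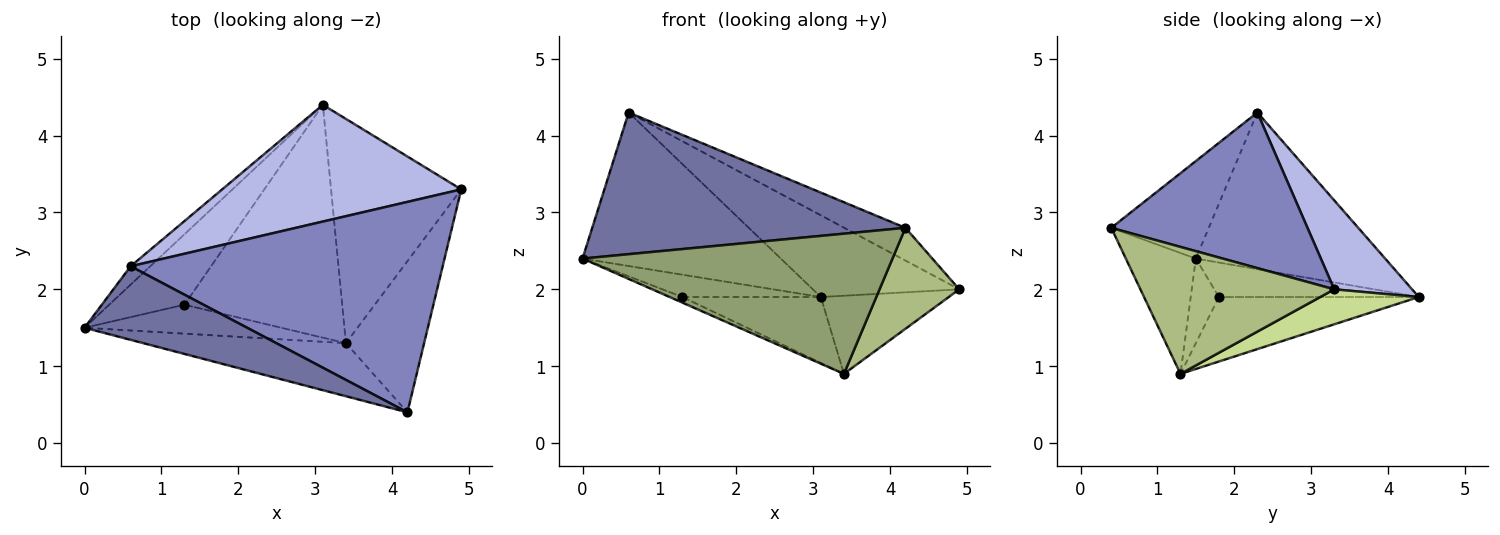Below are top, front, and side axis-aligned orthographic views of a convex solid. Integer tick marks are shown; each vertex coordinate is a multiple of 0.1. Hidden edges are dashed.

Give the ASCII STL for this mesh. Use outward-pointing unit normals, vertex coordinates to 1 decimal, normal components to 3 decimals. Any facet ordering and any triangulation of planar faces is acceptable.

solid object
 facet normal -0.266 -0.855 0.444
  outer loop
   vertex 0.6 2.3 4.3
   vertex 0.0 1.5 2.4
   vertex 4.2 0.4 2.8
  endloop
 endfacet
 facet normal 0.442 0.138 0.886
  outer loop
   vertex 0.6 2.3 4.3
   vertex 4.2 0.4 2.8
   vertex 4.9 3.3 2.0
  endloop
 endfacet
 facet normal -0.688 0.721 -0.086
  outer loop
   vertex 3.1 4.4 1.9
   vertex 0.0 1.5 2.4
   vertex 0.6 2.3 4.3
  endloop
 endfacet
 facet normal 0.292 0.548 0.784
  outer loop
   vertex 3.1 4.4 1.9
   vertex 0.6 2.3 4.3
   vertex 4.9 3.3 2.0
  endloop
 endfacet
 facet normal -0.207 -0.915 -0.346
  outer loop
   vertex 3.4 1.3 0.9
   vertex 4.2 0.4 2.8
   vertex 0.0 1.5 2.4
  endloop
 endfacet
 facet normal 0.804 -0.331 -0.495
  outer loop
   vertex 3.4 1.3 0.9
   vertex 4.9 3.3 2.0
   vertex 4.2 0.4 2.8
  endloop
 endfacet
 facet normal 0.246 0.319 -0.915
  outer loop
   vertex 3.4 1.3 0.9
   vertex 3.1 4.4 1.9
   vertex 4.9 3.3 2.0
  endloop
 endfacet
 facet normal -0.400 0.277 -0.874
  outer loop
   vertex 1.3 1.8 1.9
   vertex 0.0 1.5 2.4
   vertex 3.1 4.4 1.9
  endloop
 endfacet
 facet normal -0.389 0.177 -0.904
  outer loop
   vertex 1.3 1.8 1.9
   vertex 3.4 1.3 0.9
   vertex 0.0 1.5 2.4
  endloop
 endfacet
 facet normal -0.366 0.253 -0.895
  outer loop
   vertex 1.3 1.8 1.9
   vertex 3.1 4.4 1.9
   vertex 3.4 1.3 0.9
  endloop
 endfacet
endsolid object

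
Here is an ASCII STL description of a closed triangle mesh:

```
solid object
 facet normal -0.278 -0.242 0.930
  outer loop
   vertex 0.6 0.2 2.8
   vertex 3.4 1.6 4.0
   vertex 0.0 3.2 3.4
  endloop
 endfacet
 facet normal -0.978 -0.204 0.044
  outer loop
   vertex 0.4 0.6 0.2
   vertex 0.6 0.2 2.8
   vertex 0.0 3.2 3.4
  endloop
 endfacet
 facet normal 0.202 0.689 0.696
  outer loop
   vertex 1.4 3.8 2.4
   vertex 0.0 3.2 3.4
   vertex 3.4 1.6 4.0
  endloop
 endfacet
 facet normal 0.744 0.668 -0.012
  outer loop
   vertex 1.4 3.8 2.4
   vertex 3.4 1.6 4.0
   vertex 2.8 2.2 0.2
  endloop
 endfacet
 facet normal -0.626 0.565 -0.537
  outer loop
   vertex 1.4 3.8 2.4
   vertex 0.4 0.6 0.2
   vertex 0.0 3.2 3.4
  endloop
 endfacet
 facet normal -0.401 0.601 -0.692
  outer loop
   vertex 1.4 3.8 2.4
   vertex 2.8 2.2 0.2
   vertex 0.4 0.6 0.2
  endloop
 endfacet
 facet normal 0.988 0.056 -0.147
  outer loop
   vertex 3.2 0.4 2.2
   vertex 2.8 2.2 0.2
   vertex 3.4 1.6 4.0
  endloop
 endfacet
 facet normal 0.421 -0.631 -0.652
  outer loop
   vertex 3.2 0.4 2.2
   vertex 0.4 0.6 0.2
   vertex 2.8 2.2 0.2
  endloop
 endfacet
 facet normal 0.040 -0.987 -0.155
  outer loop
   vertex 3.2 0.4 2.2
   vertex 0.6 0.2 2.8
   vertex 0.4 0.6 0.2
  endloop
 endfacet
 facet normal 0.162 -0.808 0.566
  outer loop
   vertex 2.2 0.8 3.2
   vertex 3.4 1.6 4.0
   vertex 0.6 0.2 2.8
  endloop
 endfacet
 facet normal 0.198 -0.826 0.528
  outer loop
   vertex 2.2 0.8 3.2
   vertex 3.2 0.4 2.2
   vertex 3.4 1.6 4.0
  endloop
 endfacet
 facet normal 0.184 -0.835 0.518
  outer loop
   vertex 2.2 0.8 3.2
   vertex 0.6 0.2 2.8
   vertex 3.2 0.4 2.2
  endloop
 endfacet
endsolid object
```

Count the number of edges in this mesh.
18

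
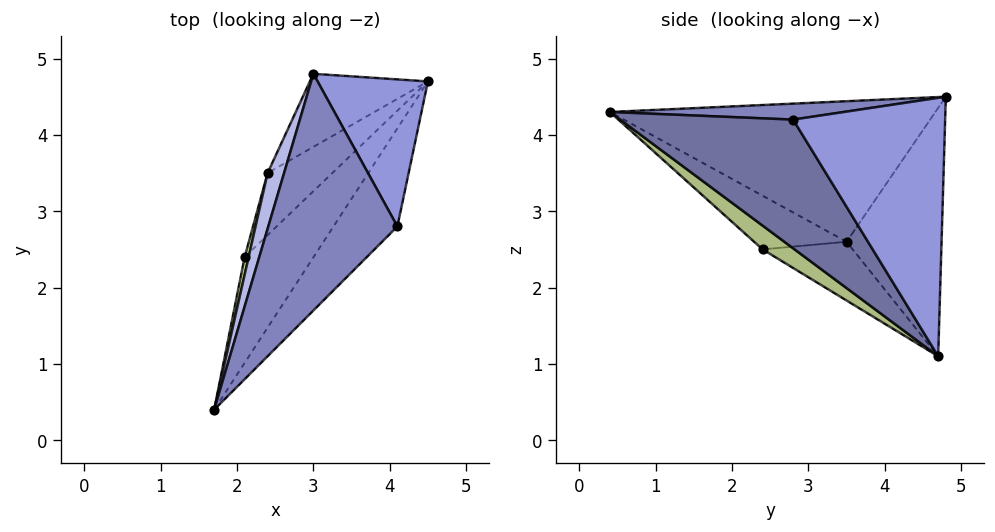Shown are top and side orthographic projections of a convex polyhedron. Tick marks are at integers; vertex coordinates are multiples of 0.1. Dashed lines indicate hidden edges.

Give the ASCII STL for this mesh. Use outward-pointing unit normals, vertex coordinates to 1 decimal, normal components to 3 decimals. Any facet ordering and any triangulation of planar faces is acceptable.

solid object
 facet normal 0.661 -0.675 -0.328
  outer loop
   vertex 4.1 2.8 4.2
   vertex 1.7 0.4 4.3
   vertex 4.5 4.7 1.1
  endloop
 endfacet
 facet normal 0.122 -0.081 0.989
  outer loop
   vertex 4.1 2.8 4.2
   vertex 3.0 4.8 4.5
   vertex 1.7 0.4 4.3
  endloop
 endfacet
 facet normal 0.840 0.408 0.358
  outer loop
   vertex 4.1 2.8 4.2
   vertex 4.5 4.7 1.1
   vertex 3.0 4.8 4.5
  endloop
 endfacet
 facet normal -0.954 0.277 0.112
  outer loop
   vertex 2.4 3.5 2.6
   vertex 1.7 0.4 4.3
   vertex 3.0 4.8 4.5
  endloop
 endfacet
 facet normal -0.625 0.722 -0.297
  outer loop
   vertex 2.4 3.5 2.6
   vertex 3.0 4.8 4.5
   vertex 4.5 4.7 1.1
  endloop
 endfacet
 facet normal 0.241 -0.675 -0.697
  outer loop
   vertex 2.1 2.4 2.5
   vertex 4.5 4.7 1.1
   vertex 1.7 0.4 4.3
  endloop
 endfacet
 facet normal -0.964 0.256 0.071
  outer loop
   vertex 2.1 2.4 2.5
   vertex 1.7 0.4 4.3
   vertex 2.4 3.5 2.6
  endloop
 endfacet
 facet normal -0.652 0.243 -0.718
  outer loop
   vertex 2.1 2.4 2.5
   vertex 2.4 3.5 2.6
   vertex 4.5 4.7 1.1
  endloop
 endfacet
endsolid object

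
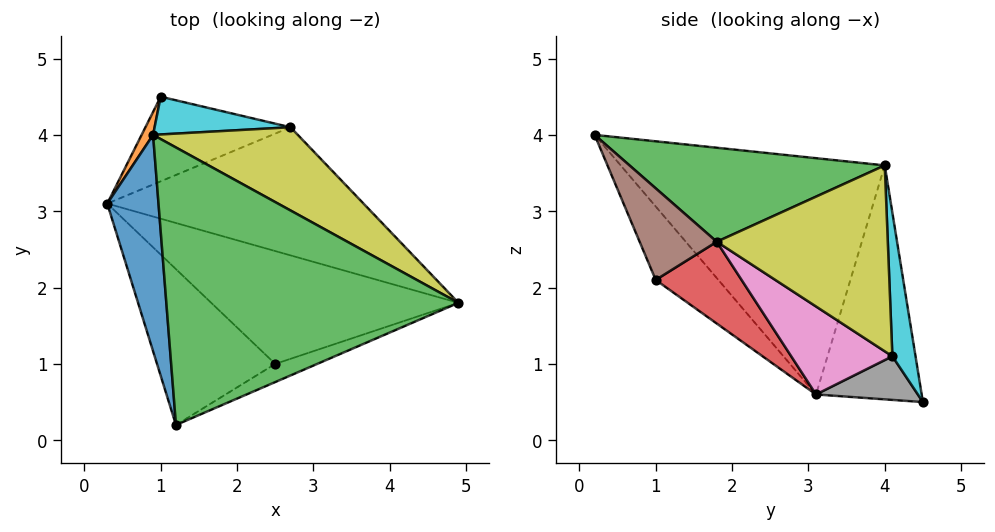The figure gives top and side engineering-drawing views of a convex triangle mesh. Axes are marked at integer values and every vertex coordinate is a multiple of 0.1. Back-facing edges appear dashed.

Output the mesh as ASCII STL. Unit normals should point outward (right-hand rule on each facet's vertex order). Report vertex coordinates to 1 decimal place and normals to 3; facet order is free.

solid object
 facet normal -0.976 -0.055 0.212
  outer loop
   vertex 0.9 4.0 3.6
   vertex 0.3 3.1 0.6
   vertex 1.2 0.2 4.0
  endloop
 endfacet
 facet normal -0.892 0.449 0.044
  outer loop
   vertex 0.9 4.0 3.6
   vertex 1.0 4.5 0.5
   vertex 0.3 3.1 0.6
  endloop
 endfacet
 facet normal 0.304 0.123 0.945
  outer loop
   vertex 0.9 4.0 3.6
   vertex 1.2 0.2 4.0
   vertex 4.9 1.8 2.6
  endloop
 endfacet
 facet normal 0.297 -0.330 -0.896
  outer loop
   vertex 2.5 1.0 2.1
   vertex 0.3 3.1 0.6
   vertex 4.9 1.8 2.6
  endloop
 endfacet
 facet normal -0.345 -0.757 -0.555
  outer loop
   vertex 2.5 1.0 2.1
   vertex 1.2 0.2 4.0
   vertex 0.3 3.1 0.6
  endloop
 endfacet
 facet normal 0.342 -0.927 -0.157
  outer loop
   vertex 2.5 1.0 2.1
   vertex 4.9 1.8 2.6
   vertex 1.2 0.2 4.0
  endloop
 endfacet
 facet normal 0.310 -0.293 -0.904
  outer loop
   vertex 2.7 4.1 1.1
   vertex 4.9 1.8 2.6
   vertex 0.3 3.1 0.6
  endloop
 endfacet
 facet normal 0.282 -0.208 -0.937
  outer loop
   vertex 2.7 4.1 1.1
   vertex 0.3 3.1 0.6
   vertex 1.0 4.5 0.5
  endloop
 endfacet
 facet normal 0.516 0.756 0.402
  outer loop
   vertex 2.7 4.1 1.1
   vertex 0.9 4.0 3.6
   vertex 4.9 1.8 2.6
  endloop
 endfacet
 facet normal 0.171 0.972 0.162
  outer loop
   vertex 2.7 4.1 1.1
   vertex 1.0 4.5 0.5
   vertex 0.9 4.0 3.6
  endloop
 endfacet
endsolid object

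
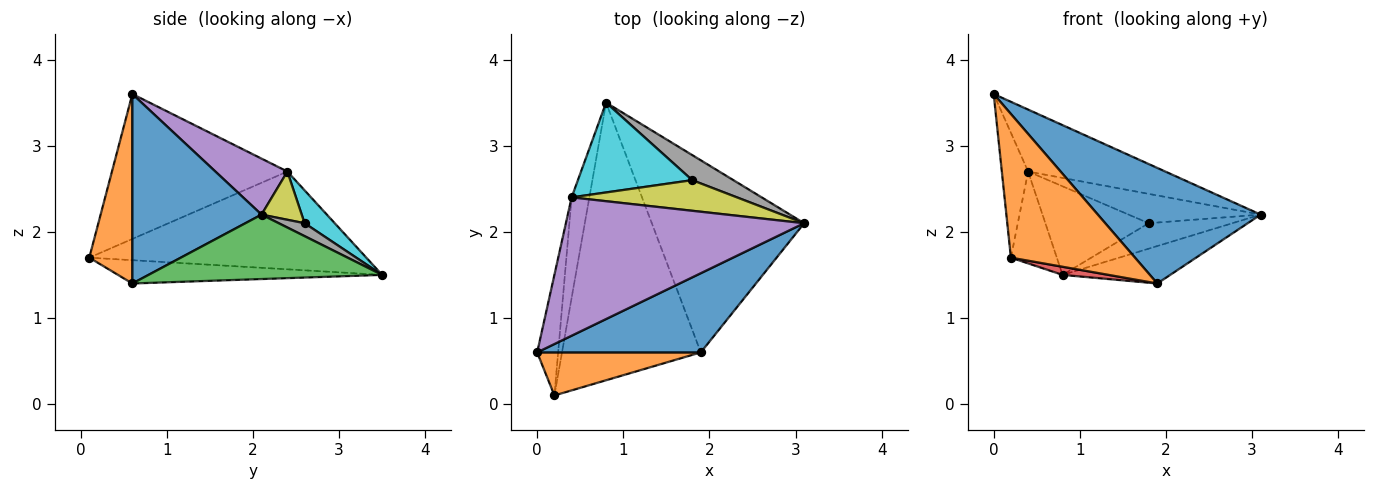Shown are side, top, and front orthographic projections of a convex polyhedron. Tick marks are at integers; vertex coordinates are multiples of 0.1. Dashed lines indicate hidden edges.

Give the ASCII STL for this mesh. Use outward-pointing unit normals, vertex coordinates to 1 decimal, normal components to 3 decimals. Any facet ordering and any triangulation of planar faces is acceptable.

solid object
 facet normal 0.548 -0.690 0.473
  outer loop
   vertex 1.9 0.6 1.4
   vertex 3.1 2.1 2.2
   vertex 0.0 0.6 3.6
  endloop
 endfacet
 facet normal 0.315 -0.909 0.272
  outer loop
   vertex 1.9 0.6 1.4
   vertex 0.0 0.6 3.6
   vertex 0.2 0.1 1.7
  endloop
 endfacet
 facet normal 0.383 0.177 -0.906
  outer loop
   vertex 1.9 0.6 1.4
   vertex 0.8 3.5 1.5
   vertex 3.1 2.1 2.2
  endloop
 endfacet
 facet normal -0.165 -0.029 -0.986
  outer loop
   vertex 1.9 0.6 1.4
   vertex 0.2 0.1 1.7
   vertex 0.8 3.5 1.5
  endloop
 endfacet
 facet normal 0.210 0.400 0.892
  outer loop
   vertex 0.4 2.4 2.7
   vertex 0.0 0.6 3.6
   vertex 3.1 2.1 2.2
  endloop
 endfacet
 facet normal -0.979 0.147 -0.142
  outer loop
   vertex 0.4 2.4 2.7
   vertex 0.2 0.1 1.7
   vertex 0.0 0.6 3.6
  endloop
 endfacet
 facet normal -0.971 0.161 -0.176
  outer loop
   vertex 0.4 2.4 2.7
   vertex 0.8 3.5 1.5
   vertex 0.2 0.1 1.7
  endloop
 endfacet
 facet normal 0.215 0.696 0.685
  outer loop
   vertex 1.8 2.6 2.1
   vertex 3.1 2.1 2.2
   vertex 0.8 3.5 1.5
  endloop
 endfacet
 facet normal 0.206 0.677 0.706
  outer loop
   vertex 1.8 2.6 2.1
   vertex 0.4 2.4 2.7
   vertex 3.1 2.1 2.2
  endloop
 endfacet
 facet normal 0.201 0.688 0.697
  outer loop
   vertex 1.8 2.6 2.1
   vertex 0.8 3.5 1.5
   vertex 0.4 2.4 2.7
  endloop
 endfacet
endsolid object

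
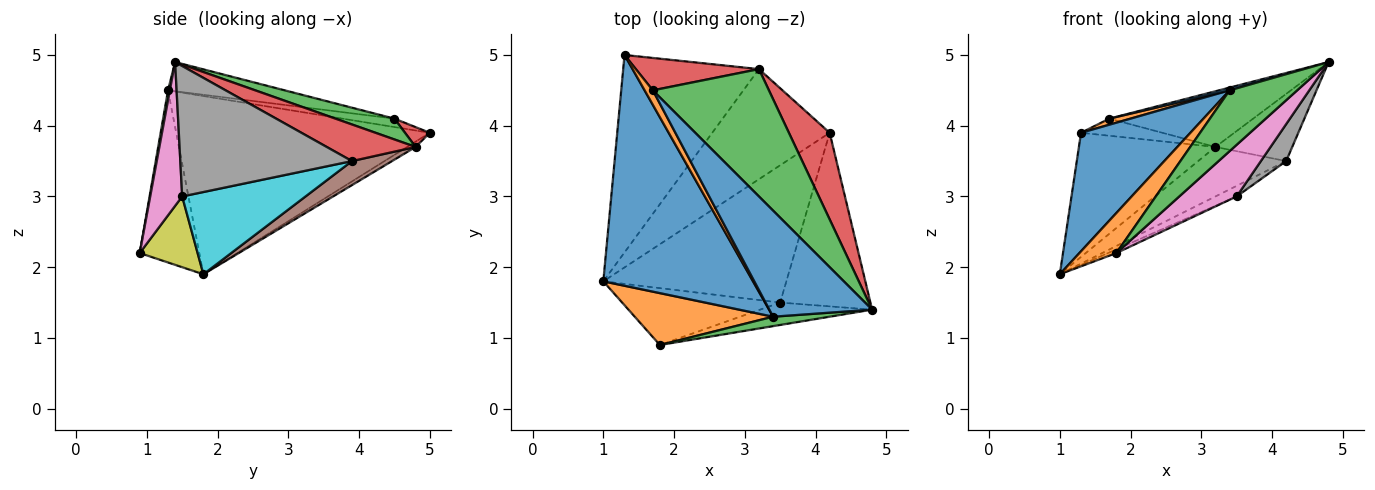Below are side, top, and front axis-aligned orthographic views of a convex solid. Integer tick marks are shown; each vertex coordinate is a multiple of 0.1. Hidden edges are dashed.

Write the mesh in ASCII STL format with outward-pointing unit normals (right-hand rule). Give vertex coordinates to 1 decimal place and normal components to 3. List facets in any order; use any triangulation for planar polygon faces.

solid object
 facet normal -0.727 -0.314 0.611
  outer loop
   vertex 3.4 1.3 4.5
   vertex 1.3 5.0 3.9
   vertex 1.0 1.8 1.9
  endloop
 endfacet
 facet normal -0.702 -0.436 0.564
  outer loop
   vertex 3.4 1.3 4.5
   vertex 1.0 1.8 1.9
   vertex 1.8 0.9 2.2
  endloop
 endfacet
 facet normal 0.027 -0.988 0.153
  outer loop
   vertex 3.4 1.3 4.5
   vertex 1.8 0.9 2.2
   vertex 4.8 1.4 4.9
  endloop
 endfacet
 facet normal 0.579 0.500 0.644
  outer loop
   vertex 3.2 4.8 3.7
   vertex 4.8 1.4 4.9
   vertex 4.2 3.9 3.5
  endloop
 endfacet
 facet normal -0.033 0.532 -0.846
  outer loop
   vertex 3.2 4.8 3.7
   vertex 1.0 1.8 1.9
   vertex 1.3 5.0 3.9
  endloop
 endfacet
 facet normal 0.184 0.403 -0.896
  outer loop
   vertex 3.2 4.8 3.7
   vertex 4.2 3.9 3.5
   vertex 1.0 1.8 1.9
  endloop
 endfacet
 facet normal 0.455 -0.817 -0.354
  outer loop
   vertex 3.5 1.5 3.0
   vertex 4.8 1.4 4.9
   vertex 1.8 0.9 2.2
  endloop
 endfacet
 facet normal 0.816 -0.120 -0.565
  outer loop
   vertex 3.5 1.5 3.0
   vertex 4.2 3.9 3.5
   vertex 4.8 1.4 4.9
  endloop
 endfacet
 facet normal 0.408 0.059 -0.911
  outer loop
   vertex 3.5 1.5 3.0
   vertex 1.8 0.9 2.2
   vertex 1.0 1.8 1.9
  endloop
 endfacet
 facet normal 0.409 0.070 -0.910
  outer loop
   vertex 3.5 1.5 3.0
   vertex 1.0 1.8 1.9
   vertex 4.2 3.9 3.5
  endloop
 endfacet
 facet normal -0.273 -0.025 0.962
  outer loop
   vertex 1.7 4.5 4.1
   vertex 3.4 1.3 4.5
   vertex 4.8 1.4 4.9
  endloop
 endfacet
 facet normal -0.686 -0.281 0.671
  outer loop
   vertex 1.7 4.5 4.1
   vertex 1.3 5.0 3.9
   vertex 3.4 1.3 4.5
  endloop
 endfacet
 facet normal 0.162 0.395 0.904
  outer loop
   vertex 1.7 4.5 4.1
   vertex 4.8 1.4 4.9
   vertex 3.2 4.8 3.7
  endloop
 endfacet
 facet normal 0.141 0.463 0.875
  outer loop
   vertex 1.7 4.5 4.1
   vertex 3.2 4.8 3.7
   vertex 1.3 5.0 3.9
  endloop
 endfacet
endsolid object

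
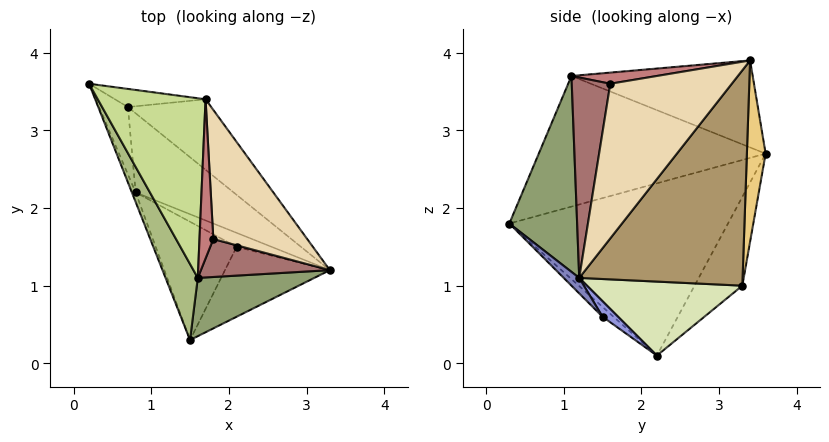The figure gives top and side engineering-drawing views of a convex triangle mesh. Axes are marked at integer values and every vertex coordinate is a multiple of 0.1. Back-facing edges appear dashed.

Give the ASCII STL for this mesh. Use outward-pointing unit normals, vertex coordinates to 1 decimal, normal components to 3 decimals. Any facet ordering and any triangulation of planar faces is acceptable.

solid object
 facet normal -0.932 -0.362 -0.020
  outer loop
   vertex 0.8 2.2 0.1
   vertex 1.5 0.3 1.8
   vertex 0.2 3.6 2.7
  endloop
 endfacet
 facet normal 0.100 -0.728 -0.678
  outer loop
   vertex 2.1 1.5 0.6
   vertex 3.3 1.2 1.1
   vertex 1.5 0.3 1.8
  endloop
 endfacet
 facet normal 0.404 0.101 -0.909
  outer loop
   vertex 2.1 1.5 0.6
   vertex 0.8 2.2 0.1
   vertex 3.3 1.2 1.1
  endloop
 endfacet
 facet normal -0.088 -0.682 -0.726
  outer loop
   vertex 2.1 1.5 0.6
   vertex 1.5 0.3 1.8
   vertex 0.8 2.2 0.1
  endloop
 endfacet
 facet normal 0.519 -0.797 0.308
  outer loop
   vertex 1.6 1.1 3.7
   vertex 1.5 0.3 1.8
   vertex 3.3 1.2 1.1
  endloop
 endfacet
 facet normal -0.886 -0.409 0.219
  outer loop
   vertex 1.6 1.1 3.7
   vertex 0.2 3.6 2.7
   vertex 1.5 0.3 1.8
  endloop
 endfacet
 facet normal -0.627 -0.040 0.778
  outer loop
   vertex 1.6 1.1 3.7
   vertex 1.7 3.4 3.9
   vertex 0.2 3.6 2.7
  endloop
 endfacet
 facet normal 0.492 0.578 -0.651
  outer loop
   vertex 0.7 3.3 1.0
   vertex 3.3 1.2 1.1
   vertex 0.8 2.2 0.1
  endloop
 endfacet
 facet normal 0.616 0.751 -0.238
  outer loop
   vertex 0.7 3.3 1.0
   vertex 1.7 3.4 3.9
   vertex 3.3 1.2 1.1
  endloop
 endfacet
 facet normal -0.938 0.164 -0.305
  outer loop
   vertex 0.7 3.3 1.0
   vertex 0.8 2.2 0.1
   vertex 0.2 3.6 2.7
  endloop
 endfacet
 facet normal 0.216 0.970 -0.108
  outer loop
   vertex 0.7 3.3 1.0
   vertex 0.2 3.6 2.7
   vertex 1.7 3.4 3.9
  endloop
 endfacet
 facet normal 0.854 -0.039 0.519
  outer loop
   vertex 1.8 1.6 3.6
   vertex 3.3 1.2 1.1
   vertex 1.7 3.4 3.9
  endloop
 endfacet
 facet normal 0.820 -0.222 0.528
  outer loop
   vertex 1.8 1.6 3.6
   vertex 1.6 1.1 3.7
   vertex 3.3 1.2 1.1
  endloop
 endfacet
 facet normal 0.624 -0.095 0.776
  outer loop
   vertex 1.8 1.6 3.6
   vertex 1.7 3.4 3.9
   vertex 1.6 1.1 3.7
  endloop
 endfacet
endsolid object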